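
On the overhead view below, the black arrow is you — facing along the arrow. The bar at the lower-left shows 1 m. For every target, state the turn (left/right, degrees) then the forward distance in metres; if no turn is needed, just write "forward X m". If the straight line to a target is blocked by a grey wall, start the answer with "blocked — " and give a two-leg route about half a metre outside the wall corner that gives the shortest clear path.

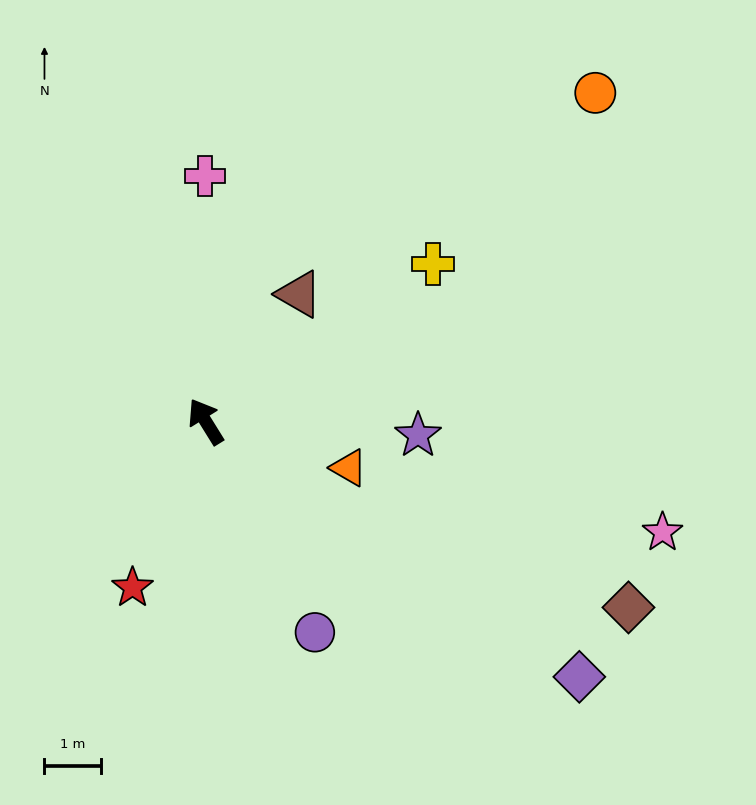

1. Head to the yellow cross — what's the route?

turn right 87°, forward 4.9 m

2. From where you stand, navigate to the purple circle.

turn left 176°, forward 4.2 m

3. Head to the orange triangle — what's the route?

turn right 140°, forward 2.7 m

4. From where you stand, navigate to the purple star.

turn right 126°, forward 3.8 m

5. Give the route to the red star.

turn left 124°, forward 3.2 m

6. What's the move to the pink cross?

turn right 32°, forward 4.3 m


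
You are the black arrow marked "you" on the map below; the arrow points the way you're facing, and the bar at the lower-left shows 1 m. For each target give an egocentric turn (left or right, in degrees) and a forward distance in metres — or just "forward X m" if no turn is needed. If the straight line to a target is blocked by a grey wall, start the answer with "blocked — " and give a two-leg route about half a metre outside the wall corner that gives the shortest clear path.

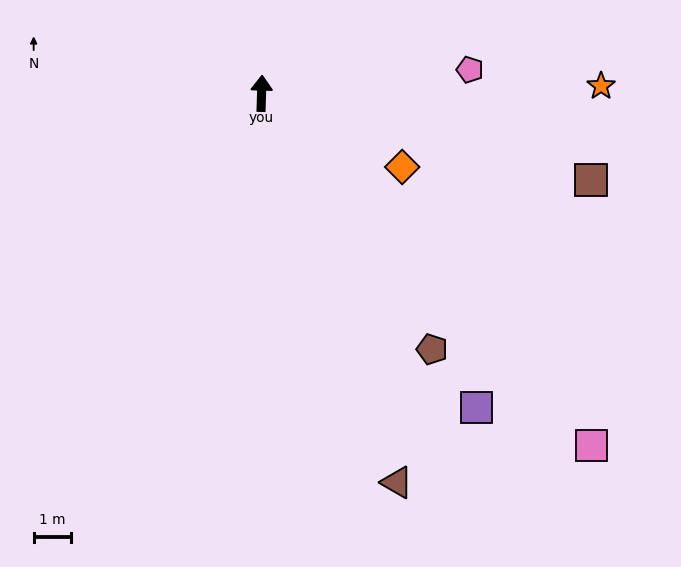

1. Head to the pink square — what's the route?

turn right 135°, forward 12.8 m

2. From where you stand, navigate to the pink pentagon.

turn right 82°, forward 5.5 m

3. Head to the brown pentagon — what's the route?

turn right 145°, forward 8.1 m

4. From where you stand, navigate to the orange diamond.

turn right 116°, forward 4.2 m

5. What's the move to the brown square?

turn right 103°, forward 9.0 m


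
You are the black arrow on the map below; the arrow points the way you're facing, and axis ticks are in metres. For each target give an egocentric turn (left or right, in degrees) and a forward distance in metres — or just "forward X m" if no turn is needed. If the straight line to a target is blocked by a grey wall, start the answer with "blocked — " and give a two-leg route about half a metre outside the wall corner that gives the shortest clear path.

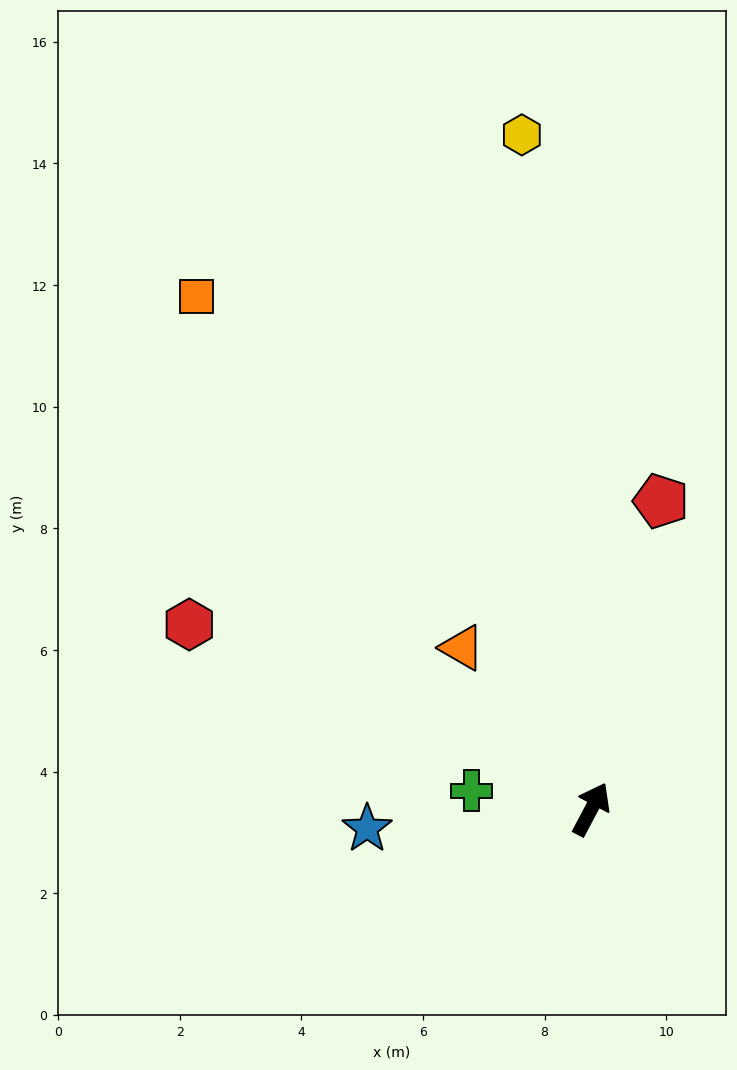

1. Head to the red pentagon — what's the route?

turn left 15°, forward 5.2 m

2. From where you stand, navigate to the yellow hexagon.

turn left 34°, forward 11.1 m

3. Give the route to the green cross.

turn left 109°, forward 2.0 m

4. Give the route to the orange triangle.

turn left 67°, forward 3.4 m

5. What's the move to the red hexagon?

turn left 93°, forward 7.3 m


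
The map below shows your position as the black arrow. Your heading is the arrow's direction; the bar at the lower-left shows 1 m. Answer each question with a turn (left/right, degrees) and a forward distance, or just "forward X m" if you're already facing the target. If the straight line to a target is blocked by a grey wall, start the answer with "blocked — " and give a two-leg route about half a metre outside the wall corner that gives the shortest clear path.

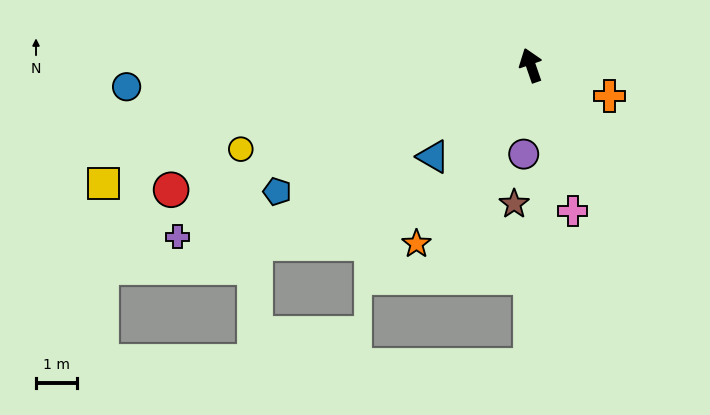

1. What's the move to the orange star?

turn left 128°, forward 5.1 m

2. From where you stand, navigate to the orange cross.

turn right 130°, forward 2.0 m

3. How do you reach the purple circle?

turn left 156°, forward 2.2 m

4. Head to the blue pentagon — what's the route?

turn left 97°, forward 6.8 m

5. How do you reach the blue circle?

turn left 74°, forward 9.8 m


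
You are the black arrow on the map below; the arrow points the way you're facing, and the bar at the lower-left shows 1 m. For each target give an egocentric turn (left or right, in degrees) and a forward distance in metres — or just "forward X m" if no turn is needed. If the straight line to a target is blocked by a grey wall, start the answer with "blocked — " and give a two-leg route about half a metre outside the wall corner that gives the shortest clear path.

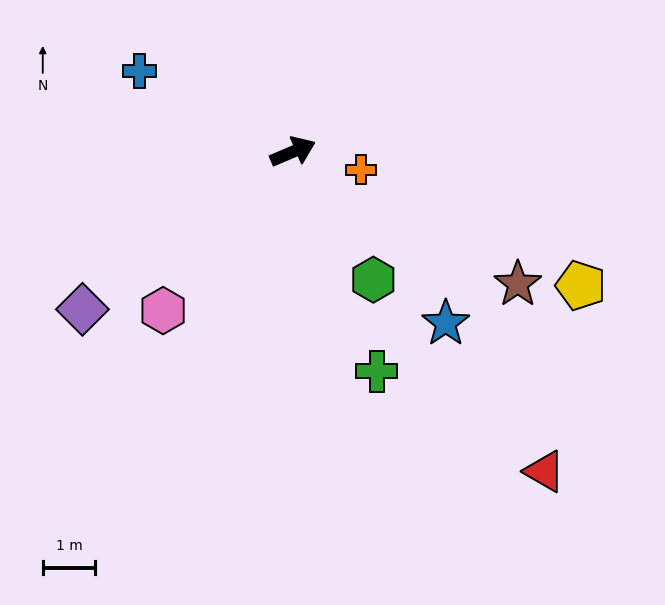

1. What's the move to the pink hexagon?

turn right 152°, forward 3.9 m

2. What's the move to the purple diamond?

turn right 166°, forward 5.0 m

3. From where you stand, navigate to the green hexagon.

turn right 81°, forward 2.9 m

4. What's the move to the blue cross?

turn left 129°, forward 3.3 m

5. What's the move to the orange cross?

turn right 38°, forward 1.3 m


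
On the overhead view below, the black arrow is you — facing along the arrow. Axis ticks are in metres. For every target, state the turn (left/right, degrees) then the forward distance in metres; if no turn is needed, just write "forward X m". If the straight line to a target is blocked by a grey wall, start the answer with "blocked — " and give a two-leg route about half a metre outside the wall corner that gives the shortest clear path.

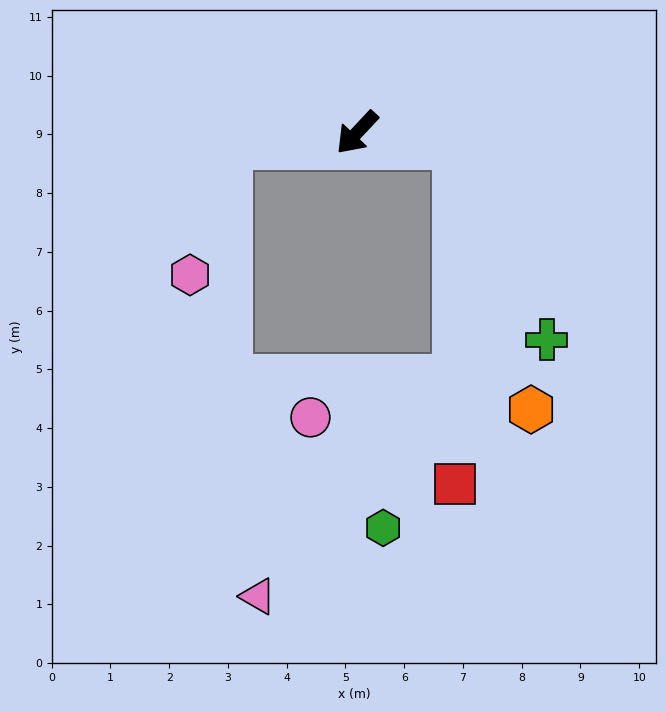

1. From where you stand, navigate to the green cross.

blocked — turn left 126°, forward 1.7 m, then turn right 58°, forward 3.7 m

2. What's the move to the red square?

blocked — turn left 126°, forward 1.7 m, then turn right 83°, forward 5.8 m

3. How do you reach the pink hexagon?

blocked — turn right 42°, forward 2.2 m, then turn left 69°, forward 2.3 m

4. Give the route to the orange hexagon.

blocked — turn left 126°, forward 1.7 m, then turn right 67°, forward 4.7 m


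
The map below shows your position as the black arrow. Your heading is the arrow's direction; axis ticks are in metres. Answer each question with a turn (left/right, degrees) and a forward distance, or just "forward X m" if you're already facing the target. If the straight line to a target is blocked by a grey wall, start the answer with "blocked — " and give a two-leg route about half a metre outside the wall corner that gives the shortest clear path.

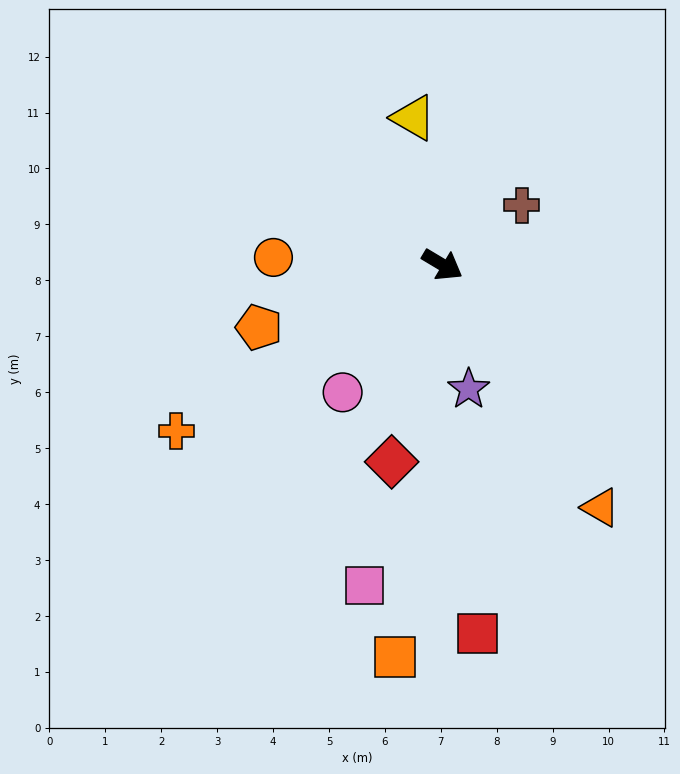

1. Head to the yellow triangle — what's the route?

turn left 132°, forward 2.7 m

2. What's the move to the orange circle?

turn right 152°, forward 3.0 m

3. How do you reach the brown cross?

turn left 68°, forward 1.8 m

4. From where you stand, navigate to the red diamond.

turn right 74°, forward 3.6 m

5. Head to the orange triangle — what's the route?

turn right 26°, forward 5.2 m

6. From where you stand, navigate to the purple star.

turn right 47°, forward 2.3 m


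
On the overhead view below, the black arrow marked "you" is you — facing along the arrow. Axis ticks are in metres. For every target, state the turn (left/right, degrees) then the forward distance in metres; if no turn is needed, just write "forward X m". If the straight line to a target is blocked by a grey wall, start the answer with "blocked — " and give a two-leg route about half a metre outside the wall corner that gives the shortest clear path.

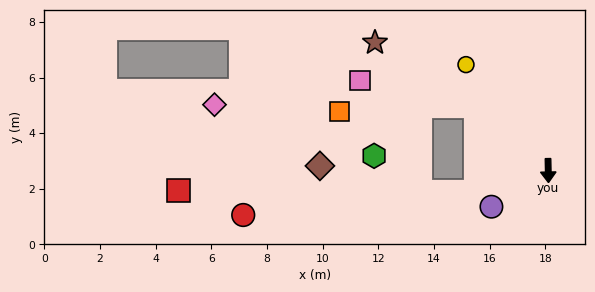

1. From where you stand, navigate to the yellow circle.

turn right 143°, forward 4.8 m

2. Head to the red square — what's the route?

blocked — turn right 75°, forward 2.7 m, then turn right 16°, forward 10.7 m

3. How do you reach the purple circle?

turn right 59°, forward 2.4 m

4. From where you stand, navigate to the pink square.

blocked — turn right 132°, forward 3.5 m, then turn left 28°, forward 4.3 m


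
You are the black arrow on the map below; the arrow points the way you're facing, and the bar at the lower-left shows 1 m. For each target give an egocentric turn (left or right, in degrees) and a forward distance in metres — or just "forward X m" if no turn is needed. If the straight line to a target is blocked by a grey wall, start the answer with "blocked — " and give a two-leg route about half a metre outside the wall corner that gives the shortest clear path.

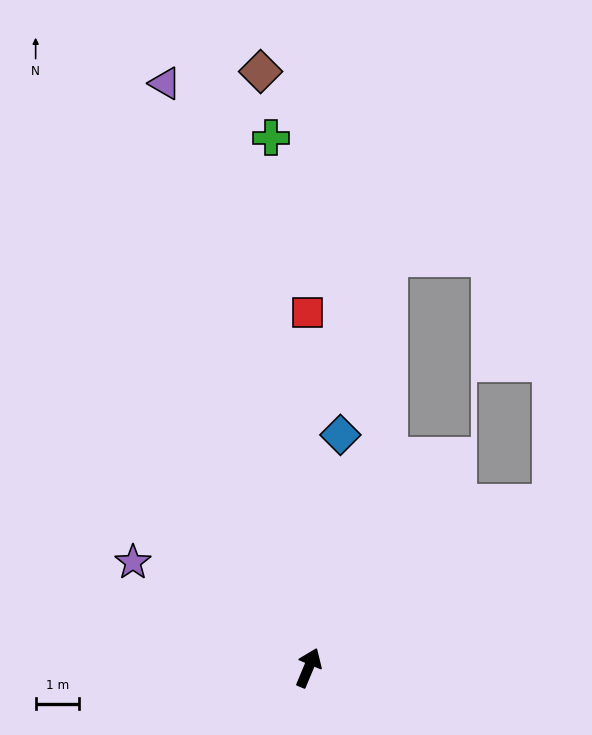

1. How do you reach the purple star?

turn left 82°, forward 4.7 m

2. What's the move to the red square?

turn left 23°, forward 8.2 m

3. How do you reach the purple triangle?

turn left 36°, forward 13.9 m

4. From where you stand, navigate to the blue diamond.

turn left 15°, forward 5.4 m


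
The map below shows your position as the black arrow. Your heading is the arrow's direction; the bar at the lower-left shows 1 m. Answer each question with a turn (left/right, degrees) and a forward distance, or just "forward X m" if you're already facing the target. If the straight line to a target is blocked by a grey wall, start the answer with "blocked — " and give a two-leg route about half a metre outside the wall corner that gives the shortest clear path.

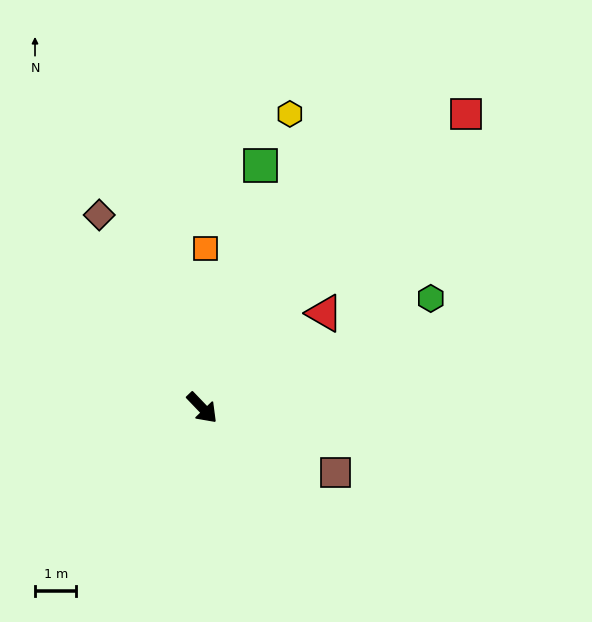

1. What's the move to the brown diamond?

turn left 164°, forward 5.3 m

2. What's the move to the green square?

turn left 123°, forward 6.0 m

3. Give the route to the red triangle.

turn left 84°, forward 3.7 m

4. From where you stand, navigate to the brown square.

turn left 20°, forward 3.6 m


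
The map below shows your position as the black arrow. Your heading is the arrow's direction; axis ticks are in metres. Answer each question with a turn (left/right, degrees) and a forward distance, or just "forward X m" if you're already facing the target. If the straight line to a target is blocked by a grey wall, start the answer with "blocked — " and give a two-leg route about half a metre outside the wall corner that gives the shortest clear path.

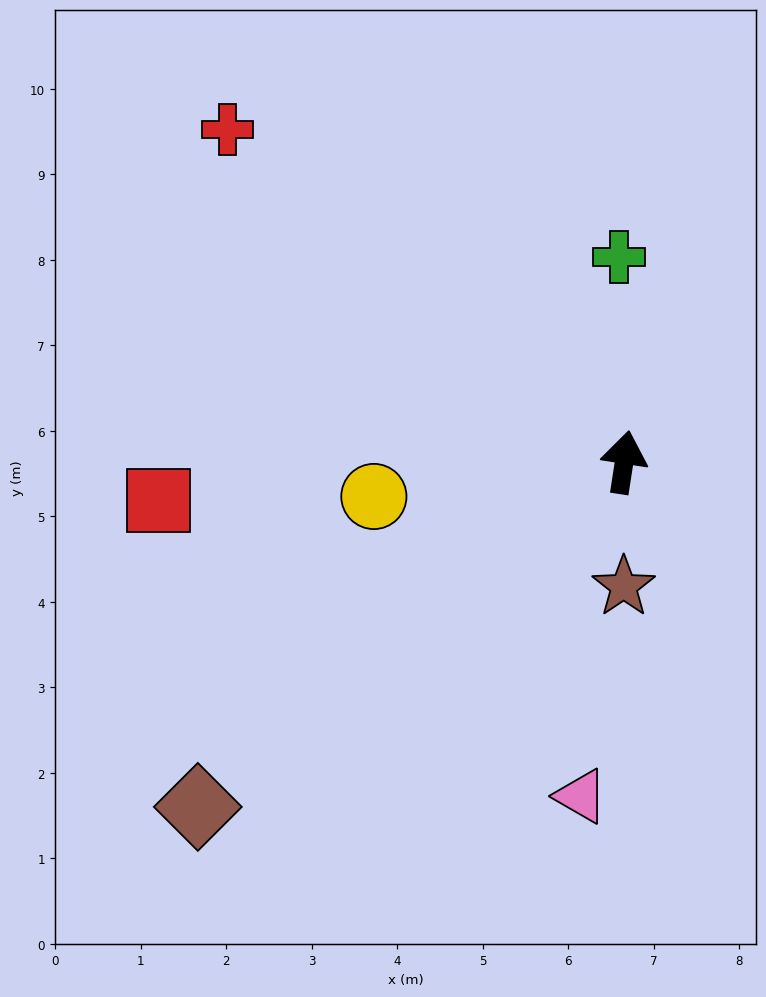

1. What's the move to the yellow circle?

turn left 107°, forward 3.0 m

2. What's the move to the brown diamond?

turn left 138°, forward 6.4 m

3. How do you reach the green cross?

turn left 10°, forward 2.4 m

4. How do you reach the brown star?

turn right 171°, forward 1.5 m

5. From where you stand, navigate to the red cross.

turn left 59°, forward 6.1 m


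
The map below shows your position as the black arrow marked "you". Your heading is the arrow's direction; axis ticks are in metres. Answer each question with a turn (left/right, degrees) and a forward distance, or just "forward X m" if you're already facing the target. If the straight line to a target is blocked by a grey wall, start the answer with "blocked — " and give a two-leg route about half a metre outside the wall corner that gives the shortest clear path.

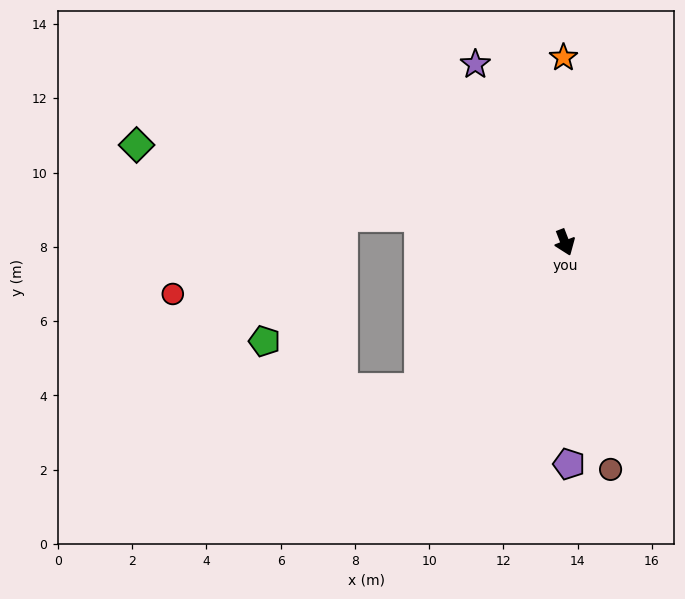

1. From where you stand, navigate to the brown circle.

turn right 10°, forward 6.2 m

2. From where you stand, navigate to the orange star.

turn left 159°, forward 5.0 m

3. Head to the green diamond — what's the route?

turn right 124°, forward 11.8 m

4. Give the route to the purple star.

turn right 174°, forward 5.4 m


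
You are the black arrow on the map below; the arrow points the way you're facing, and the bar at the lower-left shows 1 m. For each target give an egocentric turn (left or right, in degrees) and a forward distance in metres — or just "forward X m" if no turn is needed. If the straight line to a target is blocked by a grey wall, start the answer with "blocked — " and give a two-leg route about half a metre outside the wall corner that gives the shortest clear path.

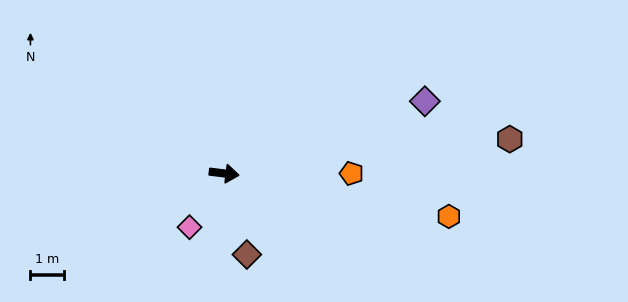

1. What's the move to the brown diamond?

turn right 67°, forward 2.5 m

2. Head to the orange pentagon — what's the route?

turn left 7°, forward 3.8 m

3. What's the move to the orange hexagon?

turn right 4°, forward 6.8 m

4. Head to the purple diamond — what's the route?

turn left 27°, forward 6.3 m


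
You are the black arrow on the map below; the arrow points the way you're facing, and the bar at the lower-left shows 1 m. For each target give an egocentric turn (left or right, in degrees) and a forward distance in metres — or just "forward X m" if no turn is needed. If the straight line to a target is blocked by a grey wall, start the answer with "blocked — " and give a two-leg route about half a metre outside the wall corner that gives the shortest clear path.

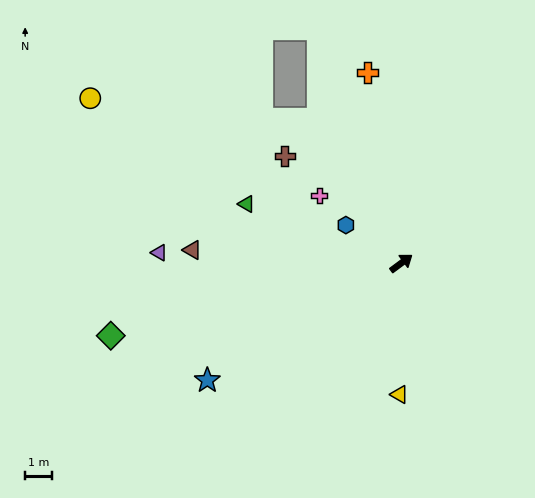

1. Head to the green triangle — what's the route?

turn left 123°, forward 6.1 m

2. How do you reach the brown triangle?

turn left 140°, forward 7.7 m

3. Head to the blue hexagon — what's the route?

turn left 109°, forward 2.5 m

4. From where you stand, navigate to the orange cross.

turn left 63°, forward 7.1 m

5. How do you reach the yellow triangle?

turn right 127°, forward 4.9 m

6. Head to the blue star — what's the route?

turn left 175°, forward 8.4 m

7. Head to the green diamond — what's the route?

turn left 157°, forward 11.1 m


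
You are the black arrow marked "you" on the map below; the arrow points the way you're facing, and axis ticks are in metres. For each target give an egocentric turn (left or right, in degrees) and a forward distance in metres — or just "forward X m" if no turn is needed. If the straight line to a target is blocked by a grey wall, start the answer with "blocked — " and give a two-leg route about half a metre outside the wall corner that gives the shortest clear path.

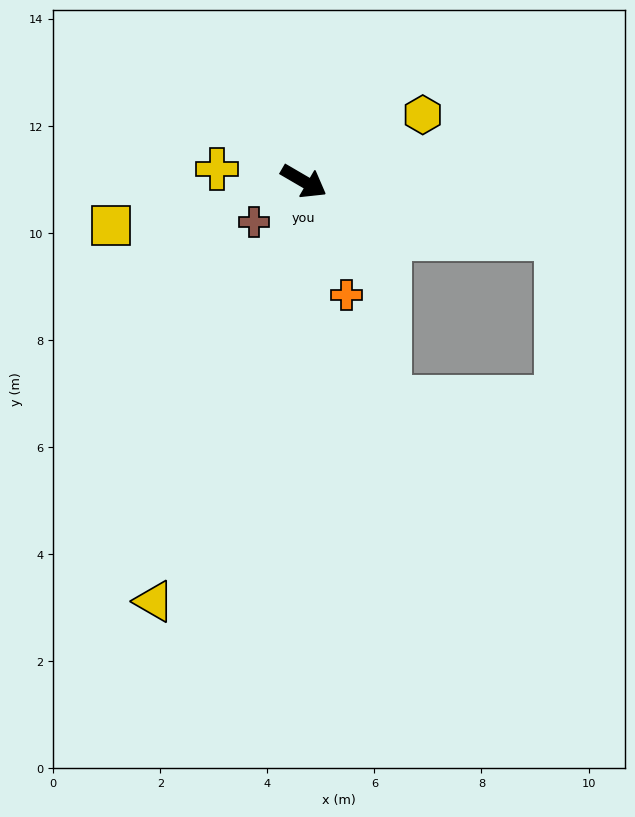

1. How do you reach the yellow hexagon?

turn left 59°, forward 2.5 m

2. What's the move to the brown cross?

turn right 111°, forward 1.2 m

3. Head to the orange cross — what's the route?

turn right 39°, forward 2.3 m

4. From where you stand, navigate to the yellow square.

turn right 137°, forward 3.7 m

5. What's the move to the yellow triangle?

turn right 79°, forward 8.3 m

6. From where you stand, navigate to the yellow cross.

turn right 158°, forward 1.6 m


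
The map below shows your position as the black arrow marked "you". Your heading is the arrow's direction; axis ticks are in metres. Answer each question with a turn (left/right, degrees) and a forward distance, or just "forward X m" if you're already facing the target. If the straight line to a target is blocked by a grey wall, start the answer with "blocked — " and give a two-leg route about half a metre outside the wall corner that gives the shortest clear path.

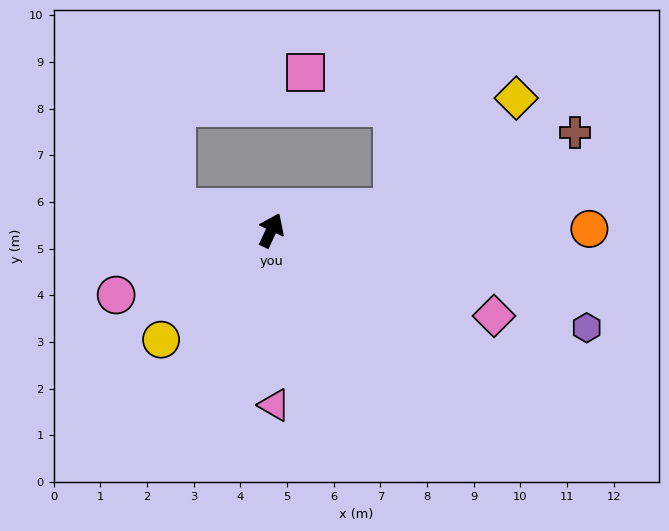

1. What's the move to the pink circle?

turn left 138°, forward 3.6 m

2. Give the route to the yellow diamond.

blocked — turn right 55°, forward 2.7 m, then turn left 32°, forward 3.5 m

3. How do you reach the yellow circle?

turn left 160°, forward 3.3 m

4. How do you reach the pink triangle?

turn right 154°, forward 3.7 m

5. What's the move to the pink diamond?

turn right 86°, forward 5.1 m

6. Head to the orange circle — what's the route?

turn right 65°, forward 6.8 m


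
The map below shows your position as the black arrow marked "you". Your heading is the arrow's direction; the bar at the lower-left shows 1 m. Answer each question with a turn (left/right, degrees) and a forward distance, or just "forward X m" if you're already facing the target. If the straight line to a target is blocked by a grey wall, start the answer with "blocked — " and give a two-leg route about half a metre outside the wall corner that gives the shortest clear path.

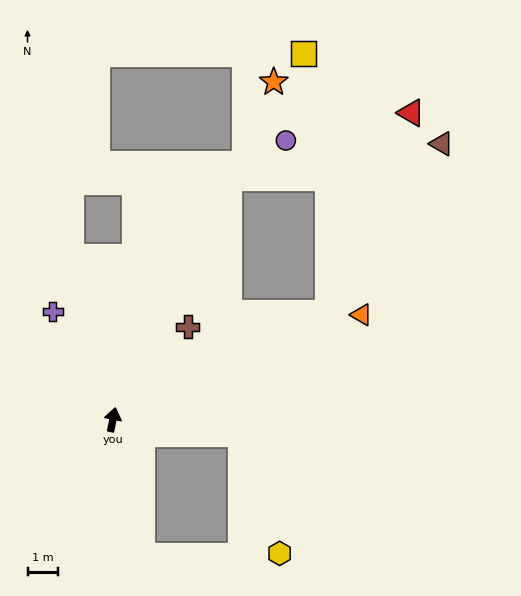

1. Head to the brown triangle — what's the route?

blocked — turn right 52°, forward 7.8 m, then turn left 29°, forward 6.6 m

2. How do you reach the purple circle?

blocked — turn right 14°, forward 8.7 m, then turn right 31°, forward 2.2 m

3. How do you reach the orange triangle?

turn right 56°, forward 8.7 m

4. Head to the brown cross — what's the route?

turn right 28°, forward 3.9 m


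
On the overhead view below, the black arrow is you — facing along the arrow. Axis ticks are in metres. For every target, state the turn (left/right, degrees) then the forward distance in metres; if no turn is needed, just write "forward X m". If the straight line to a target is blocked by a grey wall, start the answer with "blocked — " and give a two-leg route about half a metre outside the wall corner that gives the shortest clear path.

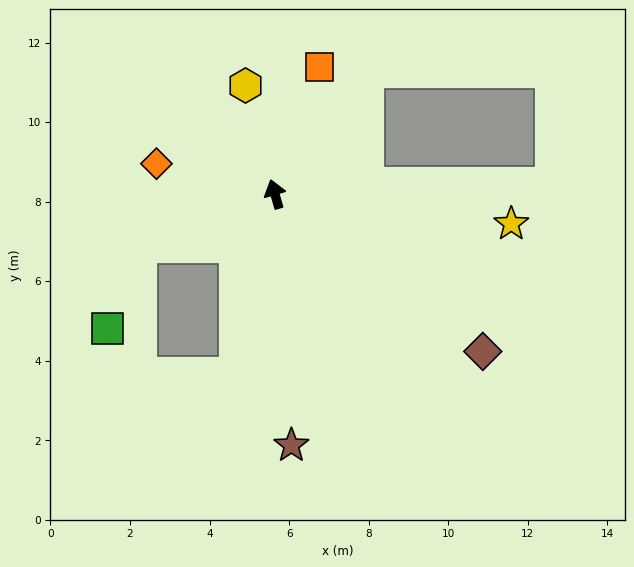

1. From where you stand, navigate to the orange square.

turn right 36°, forward 3.4 m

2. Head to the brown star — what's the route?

turn left 168°, forward 6.3 m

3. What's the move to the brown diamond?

turn right 143°, forward 6.6 m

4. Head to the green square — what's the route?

blocked — turn left 95°, forward 3.6 m, then turn left 47°, forward 2.2 m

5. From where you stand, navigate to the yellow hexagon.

forward 2.8 m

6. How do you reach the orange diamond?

turn left 59°, forward 3.1 m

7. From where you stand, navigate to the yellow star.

turn right 113°, forward 6.0 m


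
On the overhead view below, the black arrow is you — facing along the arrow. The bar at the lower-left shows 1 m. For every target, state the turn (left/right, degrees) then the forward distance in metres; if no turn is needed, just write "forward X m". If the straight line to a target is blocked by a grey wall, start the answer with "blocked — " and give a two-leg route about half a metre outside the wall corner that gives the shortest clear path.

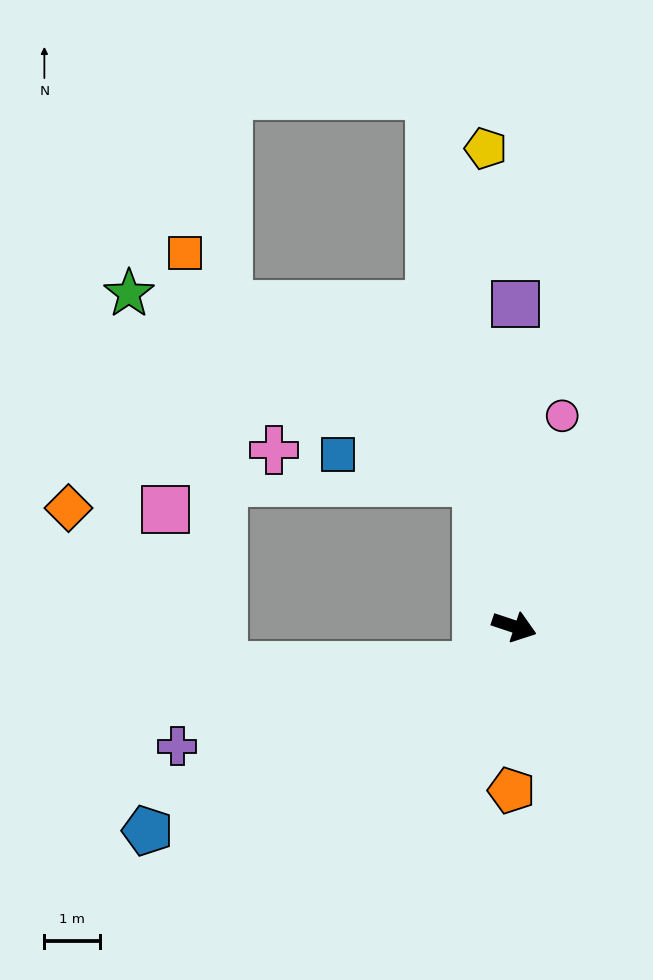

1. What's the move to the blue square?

blocked — turn left 123°, forward 2.7 m, then turn left 64°, forward 2.5 m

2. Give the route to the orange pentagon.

turn right 73°, forward 2.9 m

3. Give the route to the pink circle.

turn left 96°, forward 3.9 m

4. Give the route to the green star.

blocked — turn left 123°, forward 2.7 m, then turn left 47°, forward 7.1 m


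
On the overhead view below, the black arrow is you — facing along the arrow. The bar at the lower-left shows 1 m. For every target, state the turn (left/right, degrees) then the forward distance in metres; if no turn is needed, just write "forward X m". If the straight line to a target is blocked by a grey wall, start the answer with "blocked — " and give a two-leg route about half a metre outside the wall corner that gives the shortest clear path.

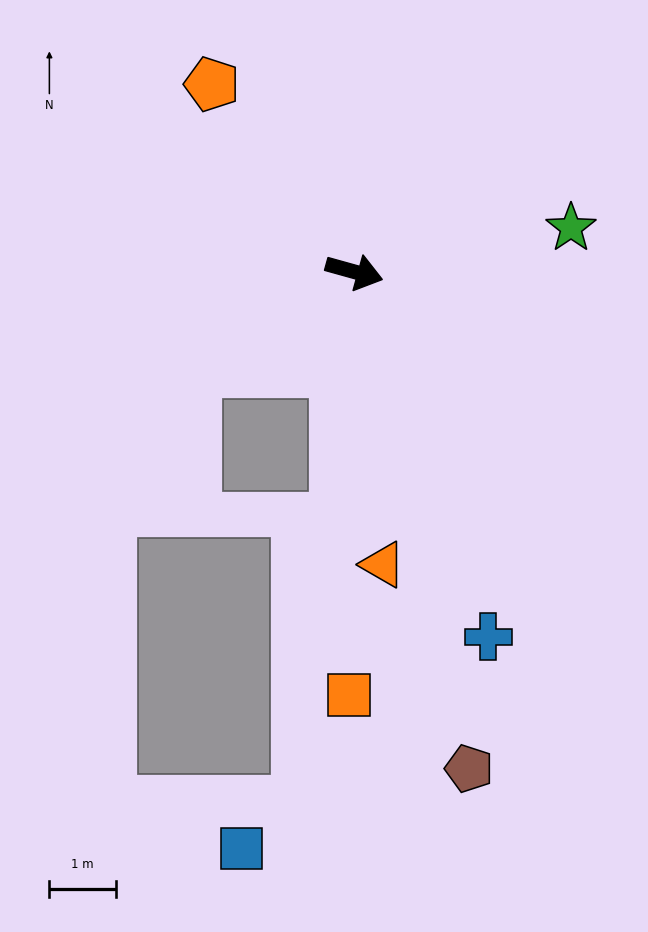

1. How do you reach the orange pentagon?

turn left 143°, forward 3.5 m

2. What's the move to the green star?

turn left 27°, forward 3.3 m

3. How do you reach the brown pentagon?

turn right 61°, forward 7.6 m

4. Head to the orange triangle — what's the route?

turn right 69°, forward 4.4 m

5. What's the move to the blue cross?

turn right 54°, forward 5.8 m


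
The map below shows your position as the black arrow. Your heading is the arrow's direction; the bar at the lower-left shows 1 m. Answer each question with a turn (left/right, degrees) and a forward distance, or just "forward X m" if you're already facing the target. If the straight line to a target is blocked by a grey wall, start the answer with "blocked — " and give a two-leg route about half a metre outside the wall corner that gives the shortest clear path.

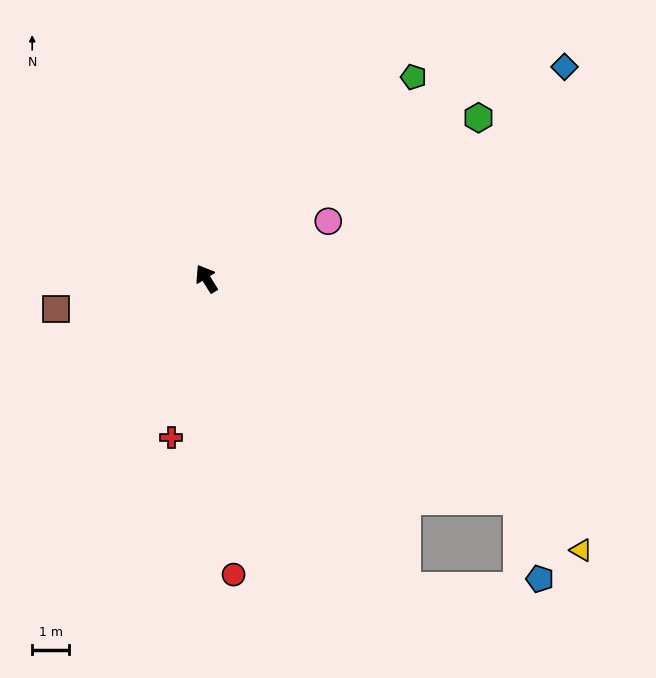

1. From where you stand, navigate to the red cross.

turn left 136°, forward 4.4 m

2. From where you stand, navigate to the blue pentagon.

blocked — turn right 157°, forward 10.3 m, then turn right 40°, forward 2.2 m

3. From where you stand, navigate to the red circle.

turn left 153°, forward 8.0 m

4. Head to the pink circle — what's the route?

turn right 97°, forward 3.6 m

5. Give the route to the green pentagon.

turn right 78°, forward 7.8 m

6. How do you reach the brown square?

turn left 69°, forward 4.1 m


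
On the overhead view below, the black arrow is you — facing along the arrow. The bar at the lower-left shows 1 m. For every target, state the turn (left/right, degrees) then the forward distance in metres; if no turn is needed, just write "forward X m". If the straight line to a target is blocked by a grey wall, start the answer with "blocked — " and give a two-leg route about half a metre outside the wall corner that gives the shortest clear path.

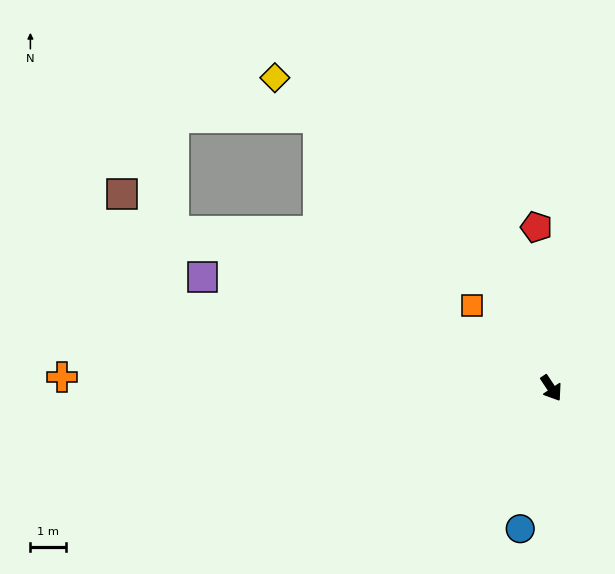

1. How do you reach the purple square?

turn right 141°, forward 10.4 m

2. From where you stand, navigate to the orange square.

turn right 170°, forward 3.2 m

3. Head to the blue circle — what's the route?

turn right 46°, forward 4.1 m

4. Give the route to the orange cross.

turn right 125°, forward 13.9 m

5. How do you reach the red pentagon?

turn left 152°, forward 4.6 m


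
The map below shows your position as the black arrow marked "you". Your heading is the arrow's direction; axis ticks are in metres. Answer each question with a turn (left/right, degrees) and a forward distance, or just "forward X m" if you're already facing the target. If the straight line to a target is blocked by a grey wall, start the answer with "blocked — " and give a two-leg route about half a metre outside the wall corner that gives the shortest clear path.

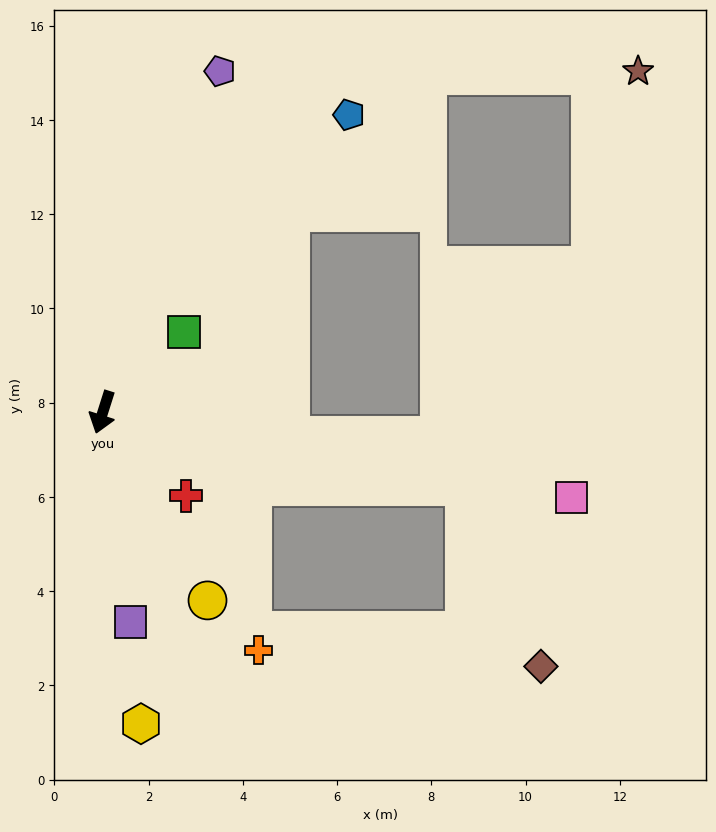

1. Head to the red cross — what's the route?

turn left 62°, forward 2.5 m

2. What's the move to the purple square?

turn left 25°, forward 4.5 m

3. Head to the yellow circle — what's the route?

turn left 47°, forward 4.6 m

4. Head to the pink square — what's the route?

turn left 97°, forward 10.1 m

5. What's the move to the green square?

turn left 152°, forward 2.4 m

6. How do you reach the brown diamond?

blocked — turn left 96°, forward 7.8 m, then turn right 56°, forward 4.2 m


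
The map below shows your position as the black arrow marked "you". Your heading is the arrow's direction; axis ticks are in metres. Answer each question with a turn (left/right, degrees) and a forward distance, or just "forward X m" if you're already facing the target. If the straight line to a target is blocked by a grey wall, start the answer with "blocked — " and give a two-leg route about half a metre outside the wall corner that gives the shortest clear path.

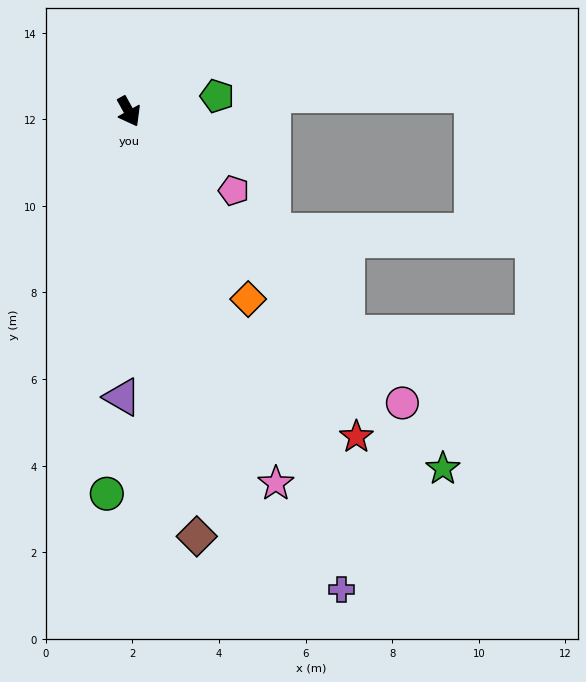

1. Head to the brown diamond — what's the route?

turn right 20°, forward 9.9 m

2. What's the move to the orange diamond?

turn left 4°, forward 5.1 m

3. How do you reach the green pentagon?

turn left 71°, forward 2.1 m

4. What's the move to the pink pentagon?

turn left 24°, forward 3.0 m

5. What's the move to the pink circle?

turn left 14°, forward 9.2 m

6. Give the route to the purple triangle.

turn right 30°, forward 6.6 m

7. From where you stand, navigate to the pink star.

turn right 7°, forward 9.2 m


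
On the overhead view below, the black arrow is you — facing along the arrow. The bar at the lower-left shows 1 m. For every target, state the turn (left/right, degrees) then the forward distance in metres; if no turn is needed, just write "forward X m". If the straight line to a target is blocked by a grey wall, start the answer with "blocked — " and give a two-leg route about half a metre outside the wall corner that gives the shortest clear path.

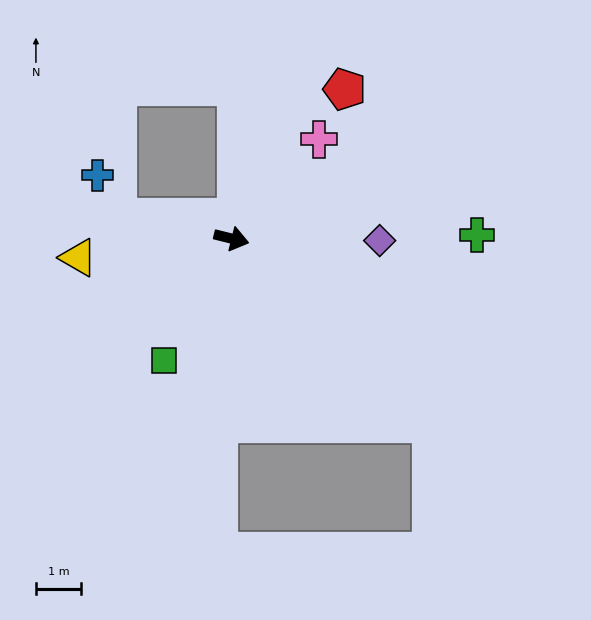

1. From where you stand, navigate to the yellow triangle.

turn right 159°, forward 3.4 m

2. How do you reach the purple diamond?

turn left 13°, forward 3.3 m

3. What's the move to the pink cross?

turn left 63°, forward 3.0 m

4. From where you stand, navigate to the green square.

turn right 105°, forward 3.1 m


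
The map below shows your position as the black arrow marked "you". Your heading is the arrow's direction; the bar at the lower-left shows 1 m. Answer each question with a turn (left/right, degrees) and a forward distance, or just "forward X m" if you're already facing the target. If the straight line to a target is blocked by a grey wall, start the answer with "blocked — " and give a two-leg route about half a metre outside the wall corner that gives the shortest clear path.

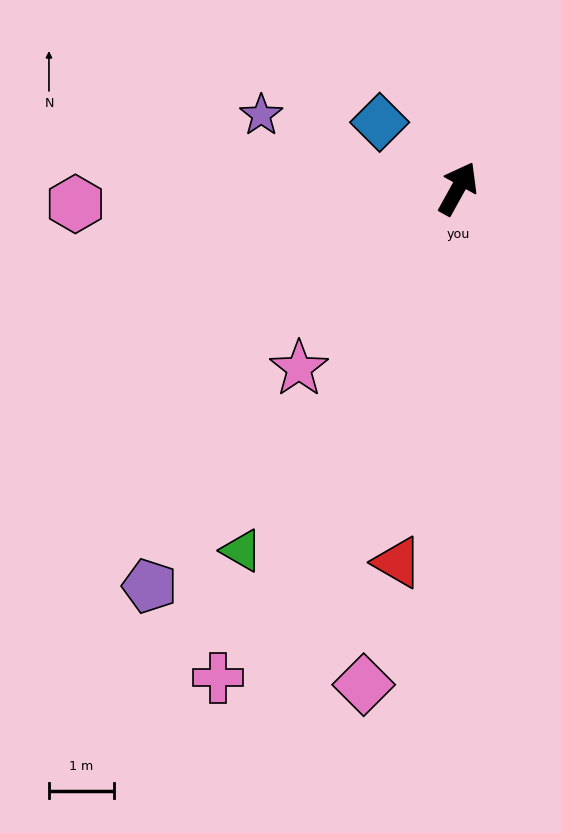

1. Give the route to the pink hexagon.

turn left 121°, forward 5.9 m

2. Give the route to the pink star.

turn left 167°, forward 3.7 m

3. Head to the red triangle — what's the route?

turn right 160°, forward 5.8 m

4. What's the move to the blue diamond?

turn left 79°, forward 1.6 m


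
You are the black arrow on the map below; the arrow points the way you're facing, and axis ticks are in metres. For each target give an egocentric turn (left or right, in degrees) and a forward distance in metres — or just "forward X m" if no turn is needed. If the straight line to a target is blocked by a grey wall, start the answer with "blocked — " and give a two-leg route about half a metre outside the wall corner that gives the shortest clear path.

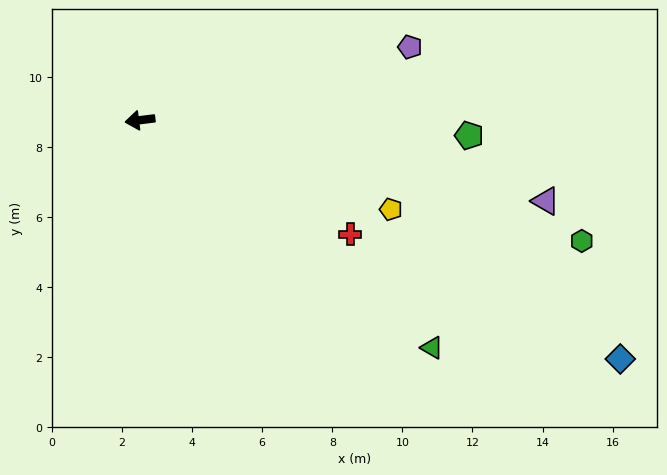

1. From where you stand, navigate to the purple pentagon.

turn right 172°, forward 8.0 m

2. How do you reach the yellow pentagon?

turn left 153°, forward 7.6 m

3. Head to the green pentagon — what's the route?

turn left 170°, forward 9.4 m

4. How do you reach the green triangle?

turn left 135°, forward 10.6 m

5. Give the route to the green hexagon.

turn left 158°, forward 13.1 m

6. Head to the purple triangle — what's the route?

turn left 162°, forward 11.8 m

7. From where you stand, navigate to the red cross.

turn left 144°, forward 6.8 m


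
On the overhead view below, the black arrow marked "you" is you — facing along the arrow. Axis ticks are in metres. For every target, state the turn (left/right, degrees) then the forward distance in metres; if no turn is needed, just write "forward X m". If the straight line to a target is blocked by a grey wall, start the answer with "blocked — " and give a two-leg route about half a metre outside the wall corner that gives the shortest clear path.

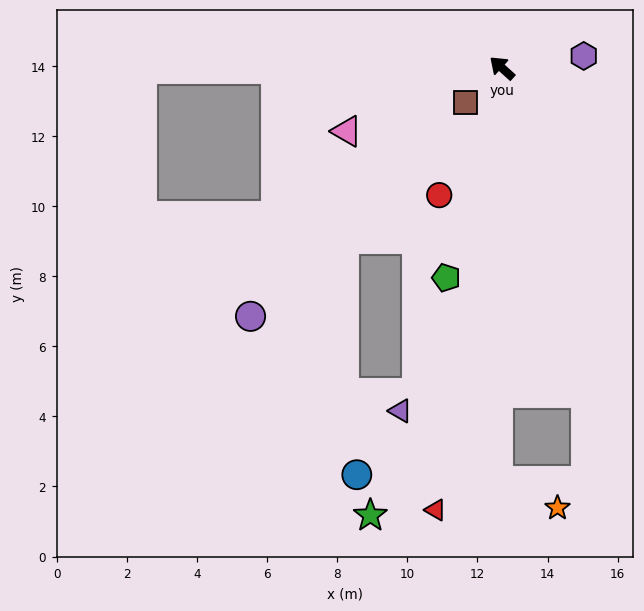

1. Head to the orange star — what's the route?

blocked — turn left 132°, forward 11.8 m, then turn left 65°, forward 1.9 m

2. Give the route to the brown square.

turn left 85°, forward 1.4 m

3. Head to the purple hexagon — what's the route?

turn right 130°, forward 2.4 m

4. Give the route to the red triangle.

turn left 124°, forward 12.7 m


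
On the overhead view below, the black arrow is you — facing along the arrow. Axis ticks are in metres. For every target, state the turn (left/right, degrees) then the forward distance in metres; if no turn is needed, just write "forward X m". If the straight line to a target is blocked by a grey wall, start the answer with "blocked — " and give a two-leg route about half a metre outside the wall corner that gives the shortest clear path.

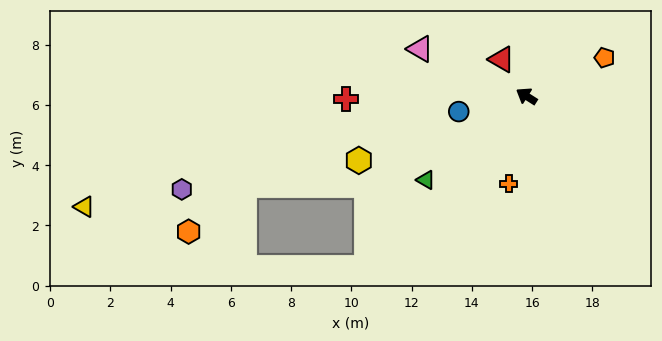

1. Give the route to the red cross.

turn left 33°, forward 6.0 m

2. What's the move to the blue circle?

turn left 45°, forward 2.3 m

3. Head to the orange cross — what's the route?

turn left 111°, forward 3.0 m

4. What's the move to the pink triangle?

turn left 9°, forward 3.9 m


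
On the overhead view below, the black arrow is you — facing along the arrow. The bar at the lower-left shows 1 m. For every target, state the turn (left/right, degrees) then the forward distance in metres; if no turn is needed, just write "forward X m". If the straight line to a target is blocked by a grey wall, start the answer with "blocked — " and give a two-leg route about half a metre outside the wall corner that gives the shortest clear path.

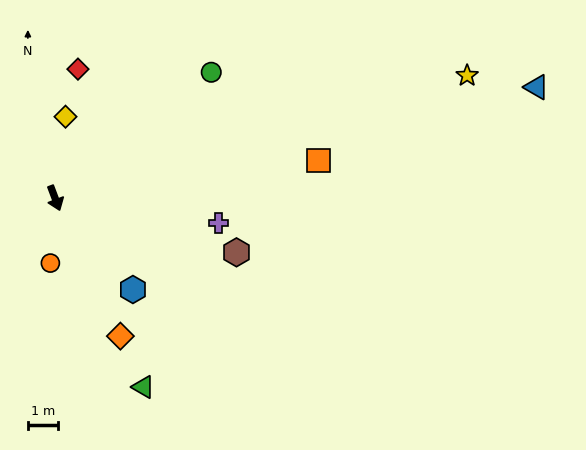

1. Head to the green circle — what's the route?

turn left 108°, forward 6.8 m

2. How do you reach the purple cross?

turn left 61°, forward 5.6 m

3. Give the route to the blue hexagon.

turn left 20°, forward 4.0 m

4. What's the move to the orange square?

turn left 77°, forward 9.0 m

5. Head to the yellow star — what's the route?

turn left 86°, forward 14.5 m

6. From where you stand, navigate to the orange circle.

turn right 25°, forward 2.2 m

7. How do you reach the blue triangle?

turn left 82°, forward 16.7 m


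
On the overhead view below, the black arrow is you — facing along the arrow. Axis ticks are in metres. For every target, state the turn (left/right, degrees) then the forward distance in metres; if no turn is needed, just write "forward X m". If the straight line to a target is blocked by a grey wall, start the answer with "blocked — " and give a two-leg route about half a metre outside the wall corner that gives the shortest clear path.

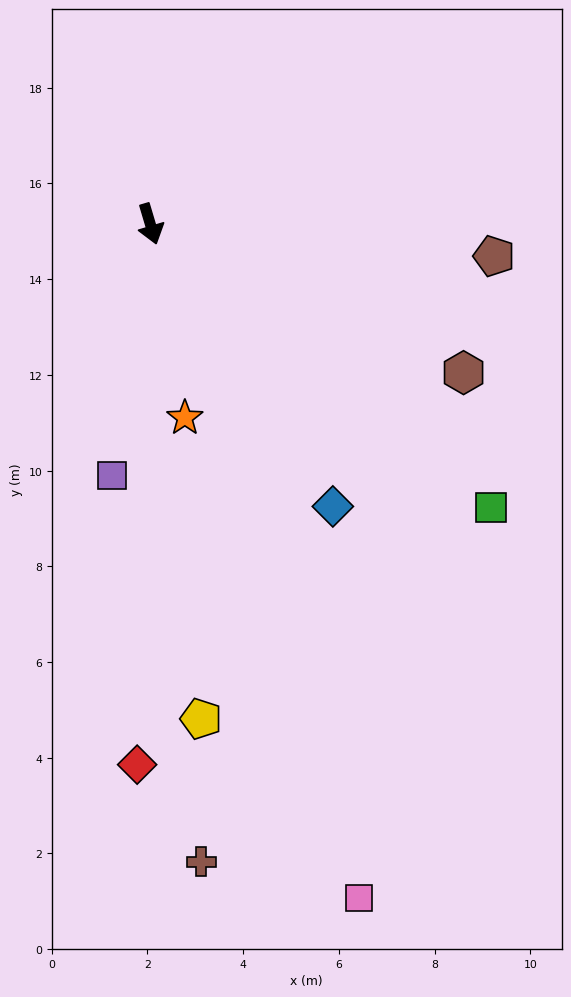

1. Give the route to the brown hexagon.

turn left 48°, forward 7.2 m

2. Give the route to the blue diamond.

turn left 16°, forward 7.0 m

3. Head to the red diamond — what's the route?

turn right 18°, forward 11.3 m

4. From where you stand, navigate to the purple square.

turn right 25°, forward 5.3 m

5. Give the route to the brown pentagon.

turn left 68°, forward 7.2 m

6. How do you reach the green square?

turn left 34°, forward 9.3 m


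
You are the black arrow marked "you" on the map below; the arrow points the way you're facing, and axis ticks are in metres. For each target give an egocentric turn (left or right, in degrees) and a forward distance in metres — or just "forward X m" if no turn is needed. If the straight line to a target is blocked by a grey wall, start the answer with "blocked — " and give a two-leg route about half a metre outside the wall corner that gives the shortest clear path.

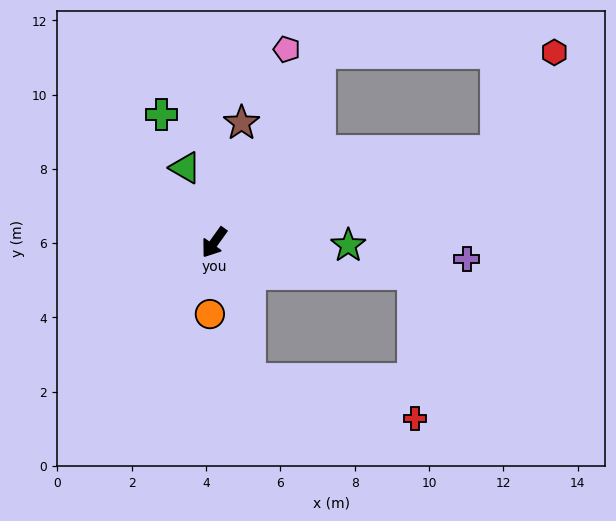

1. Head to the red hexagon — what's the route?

blocked — turn left 144°, forward 8.0 m, then turn left 41°, forward 3.1 m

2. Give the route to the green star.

turn left 124°, forward 3.6 m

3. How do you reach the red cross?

blocked — turn left 50°, forward 3.8 m, then turn left 62°, forward 4.6 m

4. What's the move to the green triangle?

turn right 123°, forward 2.2 m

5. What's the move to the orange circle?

turn left 32°, forward 1.9 m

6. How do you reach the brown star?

turn right 157°, forward 3.3 m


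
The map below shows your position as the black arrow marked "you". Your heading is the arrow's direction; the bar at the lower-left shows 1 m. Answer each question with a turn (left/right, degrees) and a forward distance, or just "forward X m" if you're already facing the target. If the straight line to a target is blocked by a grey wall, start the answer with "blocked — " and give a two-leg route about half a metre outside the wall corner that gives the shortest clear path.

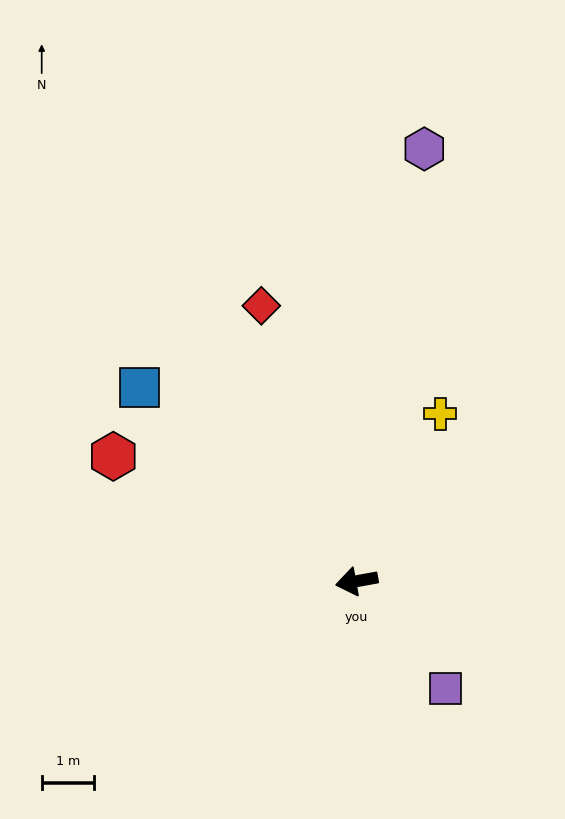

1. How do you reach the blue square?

turn right 52°, forward 5.5 m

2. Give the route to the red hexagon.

turn right 37°, forward 5.2 m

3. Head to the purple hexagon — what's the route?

turn right 109°, forward 8.3 m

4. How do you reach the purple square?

turn left 119°, forward 2.6 m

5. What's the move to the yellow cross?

turn right 127°, forward 3.5 m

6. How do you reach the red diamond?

turn right 81°, forward 5.5 m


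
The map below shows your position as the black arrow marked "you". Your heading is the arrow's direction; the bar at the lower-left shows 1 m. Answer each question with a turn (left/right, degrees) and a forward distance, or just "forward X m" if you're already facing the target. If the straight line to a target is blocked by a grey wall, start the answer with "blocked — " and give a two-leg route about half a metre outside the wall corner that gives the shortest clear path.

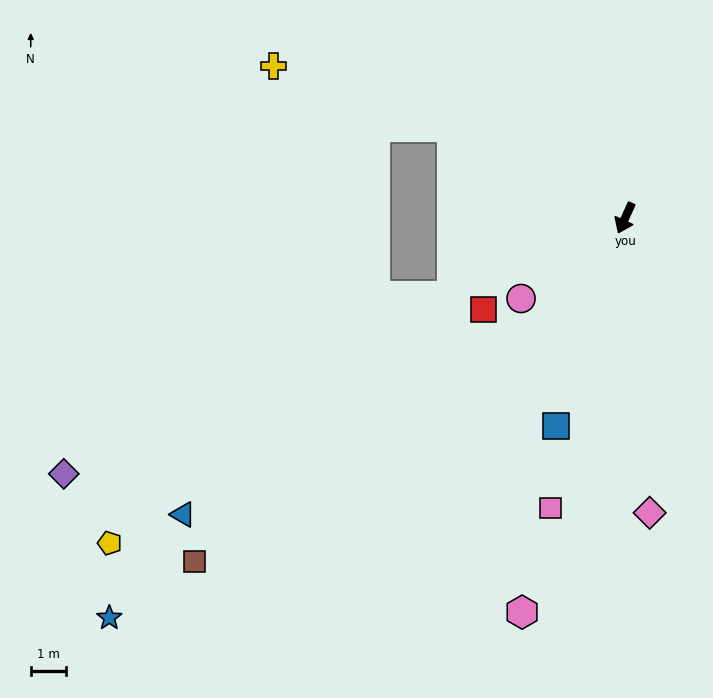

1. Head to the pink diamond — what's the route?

turn left 29°, forward 8.4 m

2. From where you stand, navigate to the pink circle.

turn right 28°, forward 3.7 m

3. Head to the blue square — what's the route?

turn left 6°, forward 6.2 m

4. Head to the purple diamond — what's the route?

turn right 41°, forward 17.4 m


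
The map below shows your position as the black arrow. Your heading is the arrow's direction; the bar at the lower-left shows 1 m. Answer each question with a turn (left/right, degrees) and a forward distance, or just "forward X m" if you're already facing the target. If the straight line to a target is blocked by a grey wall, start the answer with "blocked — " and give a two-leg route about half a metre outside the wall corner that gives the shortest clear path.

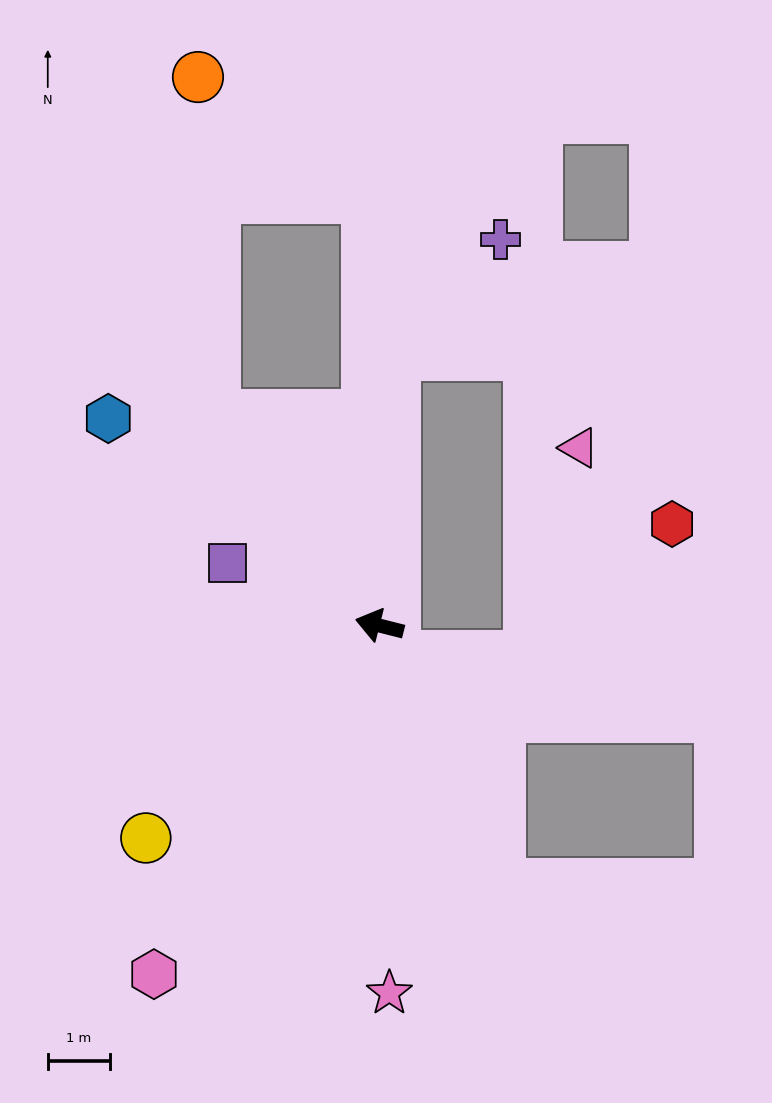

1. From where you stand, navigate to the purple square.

turn right 8°, forward 2.6 m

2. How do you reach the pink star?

turn left 106°, forward 5.9 m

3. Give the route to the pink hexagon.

turn left 71°, forward 6.7 m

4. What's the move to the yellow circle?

turn left 56°, forward 5.1 m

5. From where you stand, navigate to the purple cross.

blocked — turn right 79°, forward 4.4 m, then turn right 40°, forward 2.5 m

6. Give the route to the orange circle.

blocked — turn right 38°, forward 4.3 m, then turn right 35°, forward 5.4 m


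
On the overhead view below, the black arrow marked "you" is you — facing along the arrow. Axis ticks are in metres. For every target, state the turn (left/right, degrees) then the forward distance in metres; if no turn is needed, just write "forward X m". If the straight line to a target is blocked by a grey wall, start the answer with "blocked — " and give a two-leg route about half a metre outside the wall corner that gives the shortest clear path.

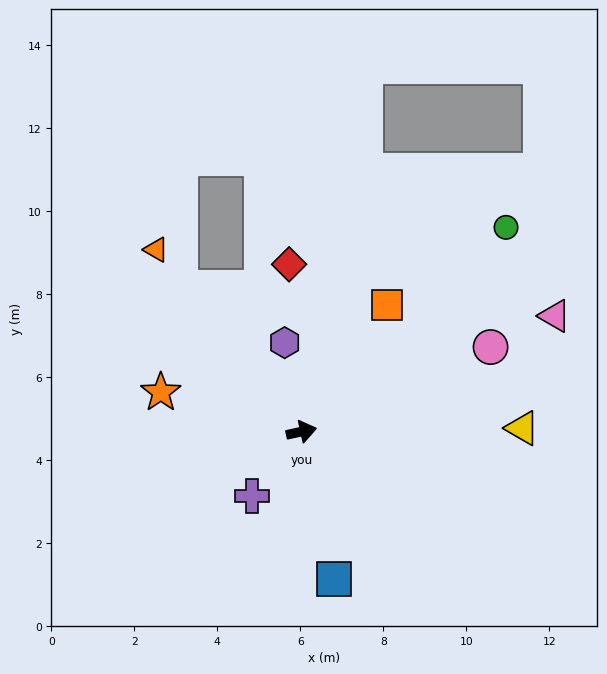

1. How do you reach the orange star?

turn left 152°, forward 3.5 m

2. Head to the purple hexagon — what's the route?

turn left 88°, forward 2.2 m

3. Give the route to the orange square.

turn left 44°, forward 3.7 m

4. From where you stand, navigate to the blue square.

turn right 90°, forward 3.6 m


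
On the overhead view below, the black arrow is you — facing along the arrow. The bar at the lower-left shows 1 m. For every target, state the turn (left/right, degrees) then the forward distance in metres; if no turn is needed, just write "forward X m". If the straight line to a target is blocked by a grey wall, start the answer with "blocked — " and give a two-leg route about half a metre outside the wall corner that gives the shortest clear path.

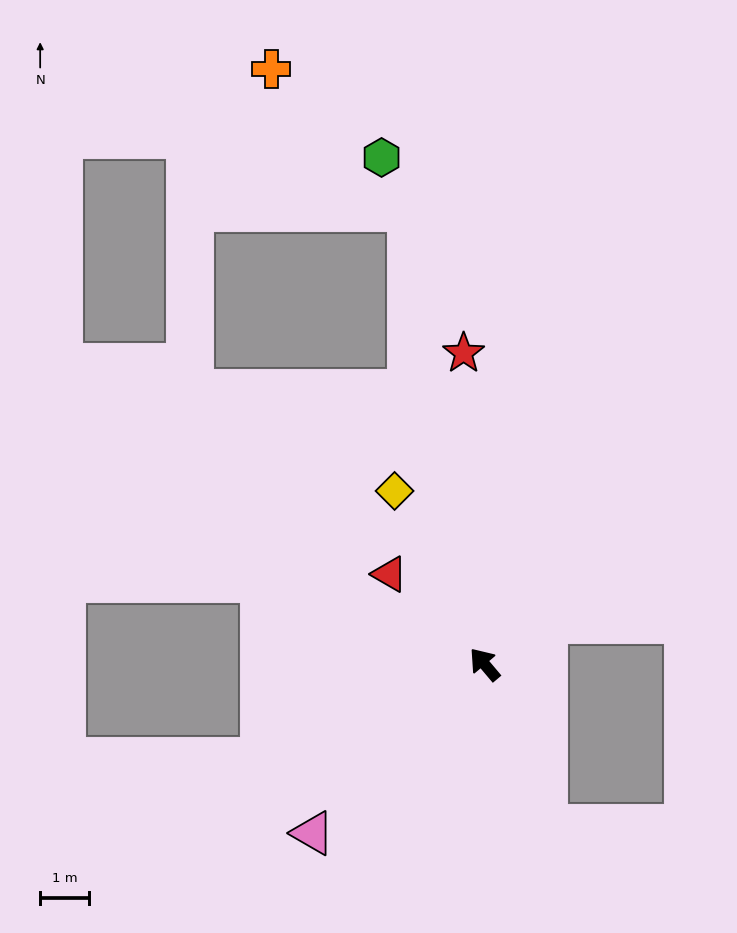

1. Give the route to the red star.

turn right 36°, forward 6.3 m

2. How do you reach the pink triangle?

turn left 94°, forward 4.9 m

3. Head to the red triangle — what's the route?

turn left 6°, forward 2.7 m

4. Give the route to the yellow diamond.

turn right 13°, forward 4.0 m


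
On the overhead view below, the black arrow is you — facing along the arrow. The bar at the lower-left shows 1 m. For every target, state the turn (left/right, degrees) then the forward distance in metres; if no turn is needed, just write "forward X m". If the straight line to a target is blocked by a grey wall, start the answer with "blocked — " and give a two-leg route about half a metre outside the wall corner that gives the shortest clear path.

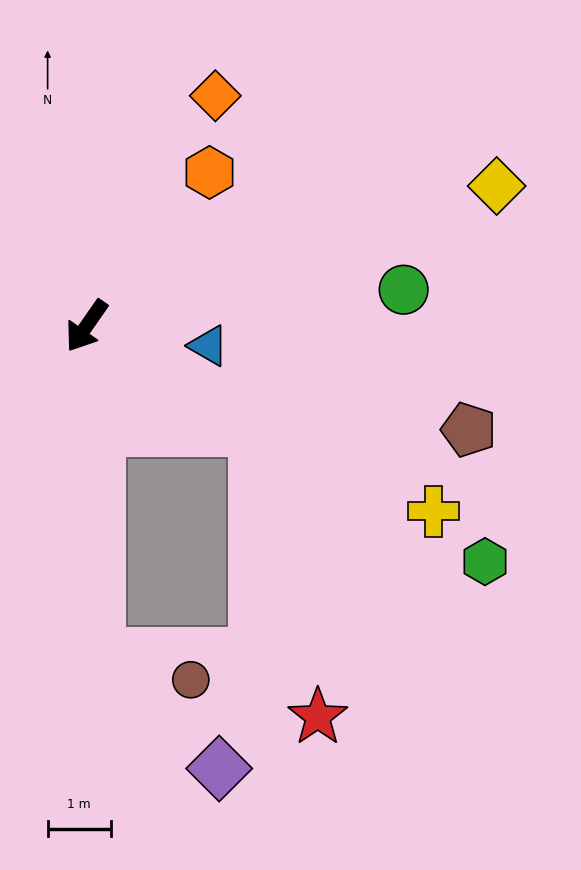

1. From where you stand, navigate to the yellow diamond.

turn left 144°, forward 6.9 m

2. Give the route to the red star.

blocked — turn left 93°, forward 3.1 m, then turn right 46°, forward 4.7 m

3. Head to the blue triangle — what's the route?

turn left 116°, forward 2.0 m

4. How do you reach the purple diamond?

blocked — turn left 37°, forward 5.2 m, then turn left 44°, forward 2.6 m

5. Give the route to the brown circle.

blocked — turn left 37°, forward 5.2 m, then turn left 72°, forward 1.5 m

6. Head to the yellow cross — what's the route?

turn left 97°, forward 6.2 m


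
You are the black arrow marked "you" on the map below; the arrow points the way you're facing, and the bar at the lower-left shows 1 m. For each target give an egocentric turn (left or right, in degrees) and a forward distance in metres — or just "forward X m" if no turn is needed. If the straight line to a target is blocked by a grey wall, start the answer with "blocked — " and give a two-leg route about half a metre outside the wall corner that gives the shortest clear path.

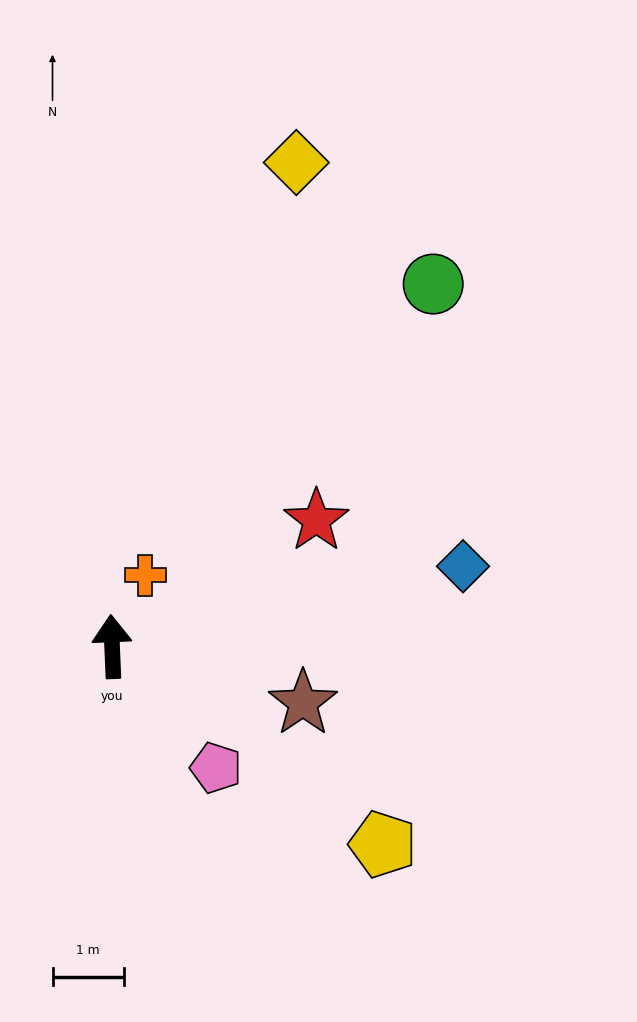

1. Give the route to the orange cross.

turn right 27°, forward 1.1 m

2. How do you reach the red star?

turn right 61°, forward 3.4 m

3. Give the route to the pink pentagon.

turn right 142°, forward 2.2 m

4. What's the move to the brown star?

turn right 109°, forward 2.8 m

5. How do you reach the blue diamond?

turn right 80°, forward 5.1 m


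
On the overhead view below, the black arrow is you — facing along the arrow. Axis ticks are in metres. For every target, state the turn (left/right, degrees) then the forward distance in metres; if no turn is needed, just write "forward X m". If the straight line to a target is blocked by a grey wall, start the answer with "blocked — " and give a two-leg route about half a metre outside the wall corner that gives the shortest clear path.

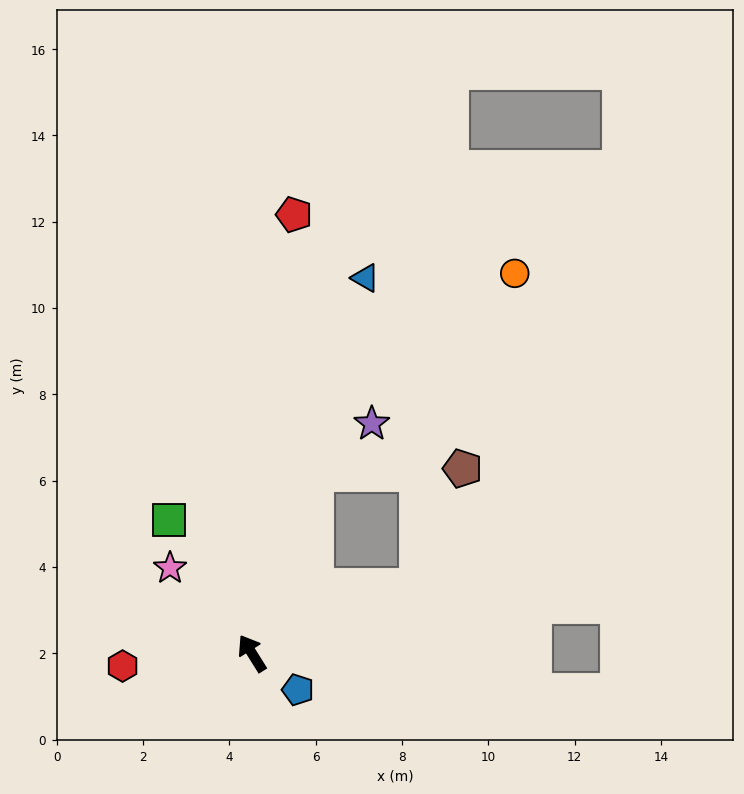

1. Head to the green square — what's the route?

forward 3.6 m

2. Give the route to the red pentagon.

turn right 38°, forward 10.2 m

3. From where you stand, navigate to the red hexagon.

turn left 64°, forward 3.0 m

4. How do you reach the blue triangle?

turn right 49°, forward 9.1 m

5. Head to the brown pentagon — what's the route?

blocked — turn right 100°, forward 4.1 m, then turn left 47°, forward 2.9 m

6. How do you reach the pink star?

turn left 12°, forward 2.7 m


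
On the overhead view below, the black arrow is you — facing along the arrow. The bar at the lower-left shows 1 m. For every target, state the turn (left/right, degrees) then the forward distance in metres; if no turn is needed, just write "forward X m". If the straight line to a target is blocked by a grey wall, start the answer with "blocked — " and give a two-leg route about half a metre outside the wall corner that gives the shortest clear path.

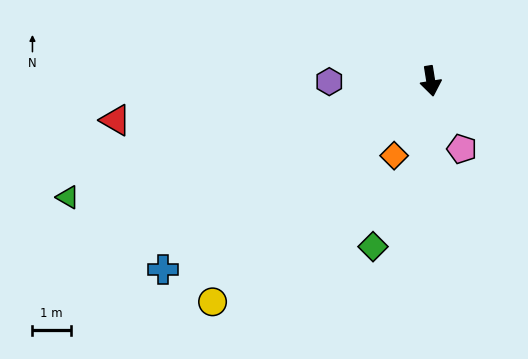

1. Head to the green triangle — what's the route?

turn right 81°, forward 9.9 m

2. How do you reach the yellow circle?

turn right 54°, forward 8.1 m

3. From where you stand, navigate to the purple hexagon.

turn right 99°, forward 2.6 m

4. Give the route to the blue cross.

turn right 64°, forward 8.5 m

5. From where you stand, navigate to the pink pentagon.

turn left 16°, forward 1.9 m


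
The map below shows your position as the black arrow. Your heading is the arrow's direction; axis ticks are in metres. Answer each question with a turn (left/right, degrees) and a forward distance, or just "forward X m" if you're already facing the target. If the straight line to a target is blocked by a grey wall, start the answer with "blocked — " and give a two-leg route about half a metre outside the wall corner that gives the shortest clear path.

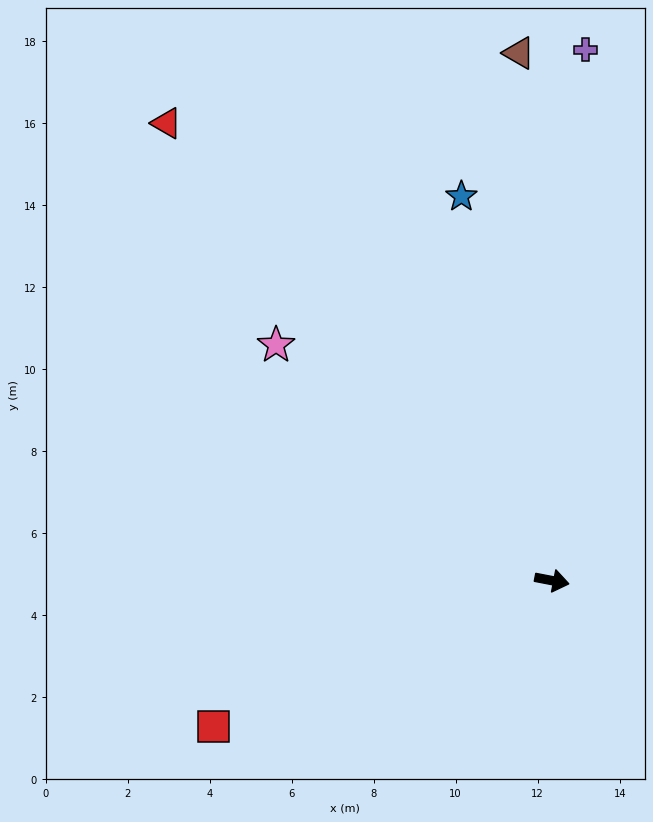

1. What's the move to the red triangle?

turn left 141°, forward 14.6 m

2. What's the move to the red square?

turn right 146°, forward 9.0 m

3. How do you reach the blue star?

turn left 114°, forward 9.6 m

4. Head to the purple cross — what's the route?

turn left 97°, forward 13.0 m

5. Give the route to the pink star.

turn left 150°, forward 8.8 m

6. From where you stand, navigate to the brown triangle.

turn left 104°, forward 12.9 m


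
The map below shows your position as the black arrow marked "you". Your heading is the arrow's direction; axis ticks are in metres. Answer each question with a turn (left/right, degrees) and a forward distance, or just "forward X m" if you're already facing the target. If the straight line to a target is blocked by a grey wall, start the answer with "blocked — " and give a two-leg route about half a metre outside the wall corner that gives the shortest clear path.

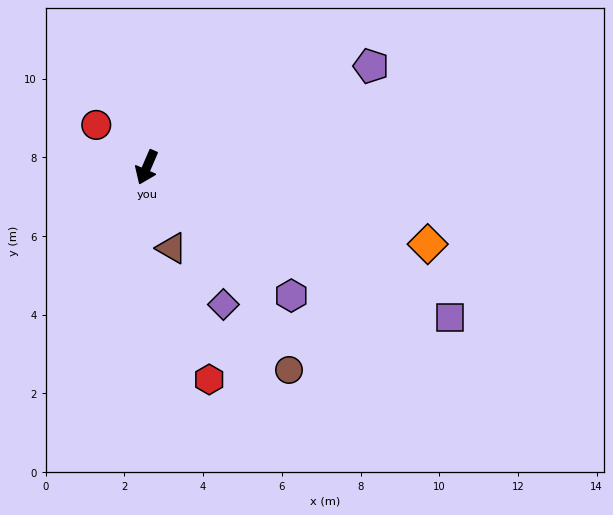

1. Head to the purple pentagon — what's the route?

turn left 138°, forward 6.3 m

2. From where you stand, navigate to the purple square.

turn left 87°, forward 8.6 m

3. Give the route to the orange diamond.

turn left 98°, forward 7.4 m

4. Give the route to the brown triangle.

turn left 40°, forward 2.2 m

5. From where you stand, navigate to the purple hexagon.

turn left 72°, forward 4.9 m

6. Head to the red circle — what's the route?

turn right 107°, forward 1.7 m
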